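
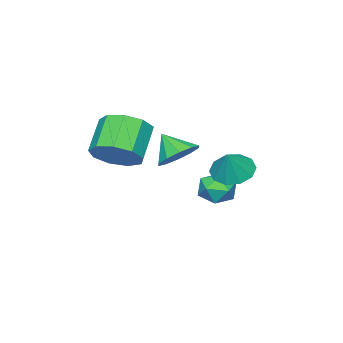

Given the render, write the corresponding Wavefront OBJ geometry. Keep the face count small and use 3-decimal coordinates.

v 1.491 -1.004 1.008
v 2.113 -0.601 1.779
v 0.952 -1.034 2.943
v 0.329 -1.436 2.172
v 1.664 -0.083 1.524
v 0.503 -0.515 2.688
v 1.134 0.005 1.027
v -0.027 -0.428 2.191
v 0.771 -0.38 0.521
v -0.391 -0.812 1.685
v 0.744 -1.056 0.244
v -0.417 -1.489 1.407
v 1.067 -1.708 0.323
v -0.095 -2.141 1.487
v 1.588 -2.031 0.724
v 0.427 -2.463 1.887
v 2.064 -1.873 1.257
v 0.902 -2.305 2.421
v 2.271 -1.308 1.674
v 1.11 -1.74 2.838
v 2.063 2.386 2.029
v 2.916 2.52 2.196
v 2.017 1.574 2.911
v 2.629 2.867 2.5
v 2.125 3.03 2.625
v 1.597 2.947 2.521
v 1.248 2.65 2.23
v 1.209 2.252 1.862
v 1.497 1.905 1.557
v 2 1.741 1.433
v 2.528 1.824 1.536
v 2.878 2.122 1.827
v -0.987 2.547 0.411
v -0.561 3.201 -0.017
v -0.293 2.773 1.449
v -1.002 3.418 0.23
v -1.437 3.303 0.546
v -1.7 2.899 0.81
v -1.691 2.36 0.922
v -1.414 1.893 0.838
v -0.973 1.675 0.591
v -0.538 1.791 0.275
v -0.274 2.195 0.011
v -0.283 2.733 -0.101
v -3.122 1.173 -1.295
v -2.305 1.393 -1.463
v -2.875 -0.113 -1.777
v -2.058 0.107 -1.945
v -2.327 0.039 -1.129
v -2.479 0.833 -0.831
v -2.701 0.447 -2.409
v -2.853 1.241 -2.111
v -2.045 0.944 -2.152
v -1.814 0.692 -1.361
v -3.366 0.588 -1.879
v -3.135 0.336 -1.088
f 2 1 5
f 2 5 3
f 3 5 6
f 3 6 4
f 5 1 7
f 5 7 6
f 6 7 8
f 6 8 4
f 7 1 9
f 7 9 8
f 8 9 10
f 8 10 4
f 9 1 11
f 9 11 10
f 10 11 12
f 10 12 4
f 11 1 13
f 11 13 12
f 12 13 14
f 12 14 4
f 13 1 15
f 13 15 14
f 14 15 16
f 14 16 4
f 15 1 17
f 15 17 16
f 16 17 18
f 16 18 4
f 17 1 19
f 17 19 18
f 18 19 20
f 18 20 4
f 19 1 2
f 19 2 20
f 20 2 3
f 20 3 4
f 22 21 24
f 22 24 23
f 24 21 25
f 24 25 23
f 25 21 26
f 25 26 23
f 26 21 27
f 26 27 23
f 27 21 28
f 27 28 23
f 28 21 29
f 28 29 23
f 29 21 30
f 29 30 23
f 30 21 31
f 30 31 23
f 31 21 32
f 31 32 23
f 32 21 22
f 32 22 23
f 34 33 36
f 34 36 35
f 36 33 37
f 36 37 35
f 37 33 38
f 37 38 35
f 38 33 39
f 38 39 35
f 39 33 40
f 39 40 35
f 40 33 41
f 40 41 35
f 41 33 42
f 41 42 35
f 42 33 43
f 42 43 35
f 43 33 44
f 43 44 35
f 44 33 34
f 44 34 35
f 45 56 50
f 45 50 46
f 45 46 52
f 45 52 55
f 45 55 56
f 46 50 54
f 50 56 49
f 56 55 47
f 55 52 51
f 52 46 53
f 48 54 49
f 48 49 47
f 48 47 51
f 48 51 53
f 48 53 54
f 49 54 50
f 47 49 56
f 51 47 55
f 53 51 52
f 54 53 46



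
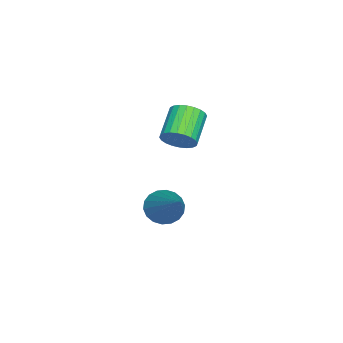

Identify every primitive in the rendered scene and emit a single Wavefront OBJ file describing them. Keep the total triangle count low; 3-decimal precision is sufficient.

v 0.465 1.753 2.913
v 0.737 1.588 3.362
v -0.213 1.583 3.936
v -0.485 1.747 3.487
v 0.748 1.801 3.382
v -0.202 1.796 3.956
v 0.716 2.007 3.331
v -0.234 2.002 3.905
v 0.646 2.174 3.216
v -0.304 2.169 3.79
v 0.548 2.277 3.055
v -0.402 2.272 3.629
v 0.438 2.3 2.873
v -0.512 2.295 3.447
v 0.332 2.24 2.696
v -0.618 2.235 3.271
v 0.246 2.106 2.553
v -0.704 2.101 3.127
v 0.193 1.917 2.464
v -0.757 1.912 3.038
v 0.182 1.704 2.444
v -0.768 1.699 3.018
v 0.214 1.498 2.495
v -0.736 1.493 3.069
v 0.284 1.331 2.61
v -0.666 1.326 3.184
v 0.382 1.228 2.771
v -0.568 1.223 3.345
v 0.492 1.205 2.953
v -0.458 1.2 3.527
v 0.598 1.265 3.129
v -0.352 1.26 3.704
v 0.684 1.399 3.273
v -0.266 1.394 3.847
v 2.541 1.982 1.544
v 2.842 1.487 1.567
v 3.819 2.818 2.756
v 2.951 1.611 1.368
v 2.978 1.808 1.204
v 2.918 2.039 1.107
v 2.784 2.26 1.096
v 2.602 2.425 1.174
v 2.408 2.502 1.325
v 2.24 2.477 1.52
v 2.132 2.353 1.719
v 2.105 2.156 1.883
v 2.164 1.925 1.981
v 2.298 1.704 1.991
v 2.48 1.539 1.913
v 2.675 1.461 1.762
f 2 1 5
f 2 5 3
f 3 5 6
f 3 6 4
f 5 1 7
f 5 7 6
f 6 7 8
f 6 8 4
f 7 1 9
f 7 9 8
f 8 9 10
f 8 10 4
f 9 1 11
f 9 11 10
f 10 11 12
f 10 12 4
f 11 1 13
f 11 13 12
f 12 13 14
f 12 14 4
f 13 1 15
f 13 15 14
f 14 15 16
f 14 16 4
f 15 1 17
f 15 17 16
f 16 17 18
f 16 18 4
f 17 1 19
f 17 19 18
f 18 19 20
f 18 20 4
f 19 1 21
f 19 21 20
f 20 21 22
f 20 22 4
f 21 1 23
f 21 23 22
f 22 23 24
f 22 24 4
f 23 1 25
f 23 25 24
f 24 25 26
f 24 26 4
f 25 1 27
f 25 27 26
f 26 27 28
f 26 28 4
f 27 1 29
f 27 29 28
f 28 29 30
f 28 30 4
f 29 1 31
f 29 31 30
f 30 31 32
f 30 32 4
f 31 1 33
f 31 33 32
f 32 33 34
f 32 34 4
f 33 1 2
f 33 2 34
f 34 2 3
f 34 3 4
f 36 35 38
f 36 38 37
f 38 35 39
f 38 39 37
f 39 35 40
f 39 40 37
f 40 35 41
f 40 41 37
f 41 35 42
f 41 42 37
f 42 35 43
f 42 43 37
f 43 35 44
f 43 44 37
f 44 35 45
f 44 45 37
f 45 35 46
f 45 46 37
f 46 35 47
f 46 47 37
f 47 35 48
f 47 48 37
f 48 35 49
f 48 49 37
f 49 35 50
f 49 50 37
f 50 35 36
f 50 36 37



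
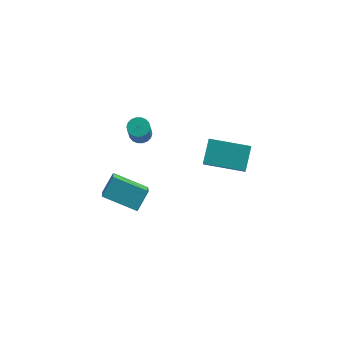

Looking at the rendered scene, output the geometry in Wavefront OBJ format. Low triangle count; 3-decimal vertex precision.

v -1.509 -2.516 2.49
v -1.106 -3.758 3.579
v -1.193 -1.676 3.332
v -0.79 -2.918 4.42
v 0.29 -2.522 1.82
v 0.693 -3.764 2.908
v 0.606 -1.682 2.661
v 1.009 -2.924 3.75
v -1.578 4.151 0.709
v -1.094 4.508 0.862
v -0.959 3.726 2.263
v -1.442 3.369 2.111
v -1.309 4.649 0.961
v -1.173 3.868 2.363
v -1.577 4.692 1.011
v -1.441 3.911 2.412
v -1.845 4.628 1.001
v -1.709 3.847 2.403
v -2.06 4.469 0.934
v -1.925 3.688 2.335
v -2.18 4.247 0.821
v -2.044 3.466 2.223
v -2.18 4.006 0.687
v -2.045 3.225 2.088
v -2.061 3.794 0.557
v -1.926 3.012 1.958
v -1.847 3.652 0.457
v -1.711 2.871 1.859
v -1.579 3.609 0.408
v -1.443 2.828 1.809
v -1.311 3.673 0.417
v -1.175 2.892 1.819
v -1.095 3.832 0.485
v -0.96 3.051 1.886
v -0.976 4.054 0.597
v -0.84 3.273 1.999
v -0.975 4.295 0.732
v -0.84 3.514 2.133
v 2.627 1.292 2.145
v 2.911 0.172 3.459
v 2.618 2.41 3.1
v 2.902 1.29 4.414
v 4.758 1.53 1.886
v 5.042 0.41 3.2
v 4.749 2.648 2.841
v 5.033 1.528 4.155
f 2 4 1
f 5 2 1
f 1 4 3
f 3 5 1
f 2 8 4
f 6 2 5
f 6 8 2
f 4 8 3
f 7 5 3
f 3 8 7
f 7 6 5
f 8 6 7
f 10 9 13
f 10 13 11
f 11 13 14
f 11 14 12
f 13 9 15
f 13 15 14
f 14 15 16
f 14 16 12
f 15 9 17
f 15 17 16
f 16 17 18
f 16 18 12
f 17 9 19
f 17 19 18
f 18 19 20
f 18 20 12
f 19 9 21
f 19 21 20
f 20 21 22
f 20 22 12
f 21 9 23
f 21 23 22
f 22 23 24
f 22 24 12
f 23 9 25
f 23 25 24
f 24 25 26
f 24 26 12
f 25 9 27
f 25 27 26
f 26 27 28
f 26 28 12
f 27 9 29
f 27 29 28
f 28 29 30
f 28 30 12
f 29 9 31
f 29 31 30
f 30 31 32
f 30 32 12
f 31 9 33
f 31 33 32
f 32 33 34
f 32 34 12
f 33 9 35
f 33 35 34
f 34 35 36
f 34 36 12
f 35 9 37
f 35 37 36
f 36 37 38
f 36 38 12
f 37 9 10
f 37 10 38
f 38 10 11
f 38 11 12
f 40 42 39
f 43 40 39
f 39 42 41
f 41 43 39
f 40 46 42
f 44 40 43
f 44 46 40
f 42 46 41
f 45 43 41
f 41 46 45
f 45 44 43
f 46 44 45



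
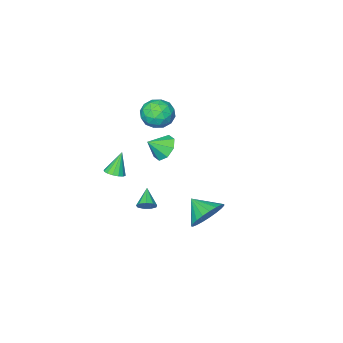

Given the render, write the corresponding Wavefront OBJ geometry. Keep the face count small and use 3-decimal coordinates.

v 0.463 -1.463 2.779
v 0.775 -1.97 1.989
v -0.335 -2.75 3.291
v -0.023 -3.257 2.501
v 0.619 -2.996 3.206
v 1.112 -2.2 2.889
v -0.672 -2.52 2.391
v -0.179 -1.724 2.074
v 0.073 -2.623 1.75
v 0.871 -2.917 2.253
v -0.431 -1.803 3.027
v 0.367 -2.097 3.53
v 0.689 -1.603 2.339
v -0.249 -3.117 2.941
v 0.128 -2.963 3.355
v 0.311 -3.261 2.891
v 0.887 -1.739 2.868
v 1.07 -2.037 2.404
v 0.979 -2.64 3.119
v -0.63 -2.683 2.876
v -0.447 -2.981 2.412
v 0.129 -1.459 2.389
v 0.312 -1.757 1.925
v -0.539 -2.08 2.161
v 0.46 -2.285 1.734
v -0.01 -3.042 2.035
v -0.391 -2.608 1.97
v -0.101 -2.141 1.784
v 0.929 -2.458 2.03
v 0.459 -3.215 2.331
v 0.837 -3.061 2.745
v 1.127 -2.594 2.559
v 0.516 -2.842 1.889
v -0.019 -1.505 2.949
v -0.489 -2.262 3.25
v -0.687 -2.126 2.721
v -0.397 -1.659 2.535
v 0.45 -1.678 3.245
v -0.02 -2.435 3.546
v 0.541 -2.579 3.496
v 0.831 -2.112 3.31
v -0.076 -1.878 3.391
v 3.067 0.417 -1.711
v 3.271 0.639 -1.263
v 2.453 -0.357 -1.049
v 2.956 0.809 -1.357
v 2.694 0.795 -1.616
v 2.606 0.604 -1.92
v 2.734 0.326 -2.127
v 3.018 0.09 -2.138
v 3.325 0.007 -1.951
v 3.512 0.116 -1.651
v 3.49 0.366 -1.379
v -0.147 -2.304 -0.136
v 0.278 -2.637 -0.832
v 0.727 -2.596 0.536
v 0.418 -1.986 -0.731
v 0.227 -1.521 -0.283
v -0.182 -1.515 0.252
v -0.571 -1.971 0.559
v -0.711 -2.623 0.459
v -0.521 -3.087 0.01
v -0.111 -3.093 -0.524
v 2.602 -2.949 -1.28
v 2.962 -3.415 -1.162
v 2.018 -3.071 0.02
v 3.12 -3.165 -1.067
v 3.14 -2.857 -1.029
v 3.015 -2.574 -1.059
v 2.78 -2.391 -1.147
v 2.497 -2.358 -1.271
v 2.243 -2.483 -1.398
v 2.084 -2.733 -1.492
v 2.065 -3.041 -1.53
v 2.189 -3.324 -1.501
v 2.424 -3.507 -1.412
v 2.707 -3.54 -1.288
v 2.291 4.375 -0.446
v 2.647 4.938 0.366
v 2.469 3.265 0.246
v 2.218 4.92 0.449
v 1.802 4.809 0.377
v 1.471 4.622 0.162
v 1.281 4.392 -0.157
v 1.266 4.16 -0.527
v 1.428 3.965 -0.882
v 1.739 3.841 -1.162
v 2.146 3.809 -1.318
v 2.578 3.875 -1.323
v 2.959 4.028 -1.177
v 3.226 4.24 -0.904
v 3.33 4.476 -0.552
v 3.255 4.695 -0.181
v 3.013 4.858 0.143
f 1 38 17
f 38 12 41
f 17 41 6
f 38 41 17
f 1 17 13
f 17 6 18
f 13 18 2
f 17 18 13
f 1 13 22
f 13 2 23
f 22 23 8
f 13 23 22
f 1 22 34
f 22 8 37
f 34 37 11
f 22 37 34
f 1 34 38
f 34 11 42
f 38 42 12
f 34 42 38
f 2 18 29
f 18 6 32
f 29 32 10
f 18 32 29
f 6 41 19
f 41 12 40
f 19 40 5
f 41 40 19
f 12 42 39
f 42 11 35
f 39 35 3
f 42 35 39
f 11 37 36
f 37 8 24
f 36 24 7
f 37 24 36
f 8 23 28
f 23 2 25
f 28 25 9
f 23 25 28
f 4 30 16
f 30 10 31
f 16 31 5
f 30 31 16
f 4 16 14
f 16 5 15
f 14 15 3
f 16 15 14
f 4 14 21
f 14 3 20
f 21 20 7
f 14 20 21
f 4 21 26
f 21 7 27
f 26 27 9
f 21 27 26
f 4 26 30
f 26 9 33
f 30 33 10
f 26 33 30
f 5 31 19
f 31 10 32
f 19 32 6
f 31 32 19
f 3 15 39
f 15 5 40
f 39 40 12
f 15 40 39
f 7 20 36
f 20 3 35
f 36 35 11
f 20 35 36
f 9 27 28
f 27 7 24
f 28 24 8
f 27 24 28
f 10 33 29
f 33 9 25
f 29 25 2
f 33 25 29
f 44 43 46
f 44 46 45
f 46 43 47
f 46 47 45
f 47 43 48
f 47 48 45
f 48 43 49
f 48 49 45
f 49 43 50
f 49 50 45
f 50 43 51
f 50 51 45
f 51 43 52
f 51 52 45
f 52 43 53
f 52 53 45
f 53 43 44
f 53 44 45
f 55 54 57
f 55 57 56
f 57 54 58
f 57 58 56
f 58 54 59
f 58 59 56
f 59 54 60
f 59 60 56
f 60 54 61
f 60 61 56
f 61 54 62
f 61 62 56
f 62 54 63
f 62 63 56
f 63 54 55
f 63 55 56
f 65 64 67
f 65 67 66
f 67 64 68
f 67 68 66
f 68 64 69
f 68 69 66
f 69 64 70
f 69 70 66
f 70 64 71
f 70 71 66
f 71 64 72
f 71 72 66
f 72 64 73
f 72 73 66
f 73 64 74
f 73 74 66
f 74 64 75
f 74 75 66
f 75 64 76
f 75 76 66
f 76 64 77
f 76 77 66
f 77 64 65
f 77 65 66
f 79 78 81
f 79 81 80
f 81 78 82
f 81 82 80
f 82 78 83
f 82 83 80
f 83 78 84
f 83 84 80
f 84 78 85
f 84 85 80
f 85 78 86
f 85 86 80
f 86 78 87
f 86 87 80
f 87 78 88
f 87 88 80
f 88 78 89
f 88 89 80
f 89 78 90
f 89 90 80
f 90 78 91
f 90 91 80
f 91 78 92
f 91 92 80
f 92 78 93
f 92 93 80
f 93 78 94
f 93 94 80
f 94 78 79
f 94 79 80



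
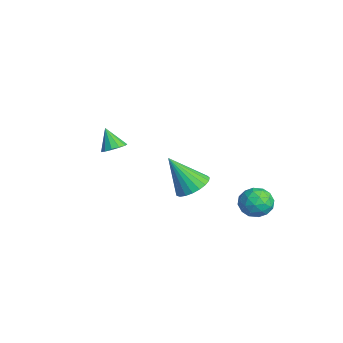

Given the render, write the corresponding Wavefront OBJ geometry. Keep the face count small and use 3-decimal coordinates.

v -3.322 1.235 -4.565
v -2.552 0.667 -4.649
v -3.898 0.185 -2.755
v -2.41 0.968 -4.429
v -2.425 1.315 -4.232
v -2.595 1.648 -4.093
v -2.89 1.91 -4.035
v -3.261 2.055 -4.069
v -3.642 2.058 -4.189
v -3.967 1.919 -4.373
v -4.181 1.662 -4.591
v -4.246 1.331 -4.804
v -4.152 0.983 -4.976
v -3.914 0.679 -5.076
v -3.573 0.471 -5.088
v -3.189 0.395 -5.01
v -2.828 0.464 -4.855
v 1.081 3.438 -3.021
v 1.581 3.423 -2.292
v 1.519 2.117 -3.348
v 2.019 2.102 -2.619
v 1.138 2.089 -2.552
v 0.867 2.905 -2.35
v 2.233 2.635 -3.29
v 1.962 3.451 -3.088
v 2.292 2.927 -2.459
v 1.615 2.589 -2.002
v 1.485 2.951 -3.638
v 0.808 2.613 -3.181
v 1.293 3.546 -2.628
v 1.807 1.994 -3.012
v 1.29 1.986 -2.973
v 1.583 1.977 -2.544
v 0.873 3.242 -2.661
v 1.167 3.233 -2.233
v 0.907 2.449 -2.386
v 1.933 2.307 -3.407
v 2.227 2.298 -2.979
v 1.517 3.563 -3.096
v 1.81 3.554 -2.667
v 2.193 3.091 -3.254
v 2.004 3.246 -2.297
v 2.262 2.47 -2.49
v 2.387 2.783 -2.884
v 2.228 3.262 -2.765
v 1.606 3.047 -2.029
v 1.864 2.271 -2.221
v 1.346 2.263 -2.182
v 1.187 2.743 -2.063
v 2.025 2.756 -2.127
v 1.236 3.269 -3.419
v 1.494 2.493 -3.611
v 1.913 2.797 -3.577
v 1.754 3.277 -3.458
v 0.838 3.07 -3.15
v 1.096 2.294 -3.343
v 0.872 2.278 -2.875
v 0.713 2.757 -2.756
v 1.075 2.784 -3.513
v 0.409 -3.519 1.21
v 0.746 -3.092 1.509
v -0.169 -3.761 2.21
v 0.463 -2.926 1.386
v 0.164 -2.949 1.207
v -0.058 -3.152 1.029
v -0.131 -3.472 0.909
v -0.033 -3.806 0.885
v 0.205 -4.049 0.963
v 0.508 -4.124 1.12
v 0.78 -4.006 1.306
v 0.934 -3.734 1.461
v 0.921 -3.393 1.537
f 2 1 4
f 2 4 3
f 4 1 5
f 4 5 3
f 5 1 6
f 5 6 3
f 6 1 7
f 6 7 3
f 7 1 8
f 7 8 3
f 8 1 9
f 8 9 3
f 9 1 10
f 9 10 3
f 10 1 11
f 10 11 3
f 11 1 12
f 11 12 3
f 12 1 13
f 12 13 3
f 13 1 14
f 13 14 3
f 14 1 15
f 14 15 3
f 15 1 16
f 15 16 3
f 16 1 17
f 16 17 3
f 17 1 2
f 17 2 3
f 18 55 34
f 55 29 58
f 34 58 23
f 55 58 34
f 18 34 30
f 34 23 35
f 30 35 19
f 34 35 30
f 18 30 39
f 30 19 40
f 39 40 25
f 30 40 39
f 18 39 51
f 39 25 54
f 51 54 28
f 39 54 51
f 18 51 55
f 51 28 59
f 55 59 29
f 51 59 55
f 19 35 46
f 35 23 49
f 46 49 27
f 35 49 46
f 23 58 36
f 58 29 57
f 36 57 22
f 58 57 36
f 29 59 56
f 59 28 52
f 56 52 20
f 59 52 56
f 28 54 53
f 54 25 41
f 53 41 24
f 54 41 53
f 25 40 45
f 40 19 42
f 45 42 26
f 40 42 45
f 21 47 33
f 47 27 48
f 33 48 22
f 47 48 33
f 21 33 31
f 33 22 32
f 31 32 20
f 33 32 31
f 21 31 38
f 31 20 37
f 38 37 24
f 31 37 38
f 21 38 43
f 38 24 44
f 43 44 26
f 38 44 43
f 21 43 47
f 43 26 50
f 47 50 27
f 43 50 47
f 22 48 36
f 48 27 49
f 36 49 23
f 48 49 36
f 20 32 56
f 32 22 57
f 56 57 29
f 32 57 56
f 24 37 53
f 37 20 52
f 53 52 28
f 37 52 53
f 26 44 45
f 44 24 41
f 45 41 25
f 44 41 45
f 27 50 46
f 50 26 42
f 46 42 19
f 50 42 46
f 61 60 63
f 61 63 62
f 63 60 64
f 63 64 62
f 64 60 65
f 64 65 62
f 65 60 66
f 65 66 62
f 66 60 67
f 66 67 62
f 67 60 68
f 67 68 62
f 68 60 69
f 68 69 62
f 69 60 70
f 69 70 62
f 70 60 71
f 70 71 62
f 71 60 72
f 71 72 62
f 72 60 61
f 72 61 62



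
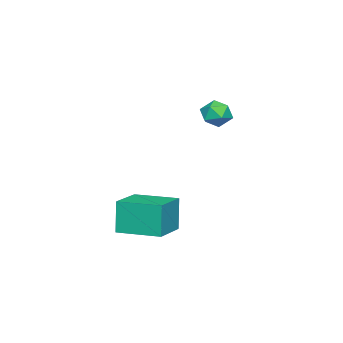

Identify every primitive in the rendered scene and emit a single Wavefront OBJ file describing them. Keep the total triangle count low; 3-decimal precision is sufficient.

v -4.716 -2.442 0.821
v -4.174 -1.937 0.379
v -3.766 -3.463 0.821
v -3.224 -2.958 0.379
v -3.415 -2.772 1.199
v -4.003 -2.141 1.199
v -3.937 -3.259 0.001
v -4.525 -2.628 0.001
v -3.693 -2.442 -0.127
v -3.37 -2.141 0.614
v -4.57 -3.259 0.586
v -4.247 -2.958 1.327
v 0.969 -4.441 -5.018
v 0.676 -4.556 -3.246
v 0.797 -2.261 -4.906
v 0.504 -2.375 -3.133
v 2.916 -4.305 -4.687
v 2.623 -4.419 -2.914
v 2.744 -2.124 -4.574
v 2.451 -2.239 -2.802
f 1 12 6
f 1 6 2
f 1 2 8
f 1 8 11
f 1 11 12
f 2 6 10
f 6 12 5
f 12 11 3
f 11 8 7
f 8 2 9
f 4 10 5
f 4 5 3
f 4 3 7
f 4 7 9
f 4 9 10
f 5 10 6
f 3 5 12
f 7 3 11
f 9 7 8
f 10 9 2
f 14 16 13
f 17 14 13
f 13 16 15
f 15 17 13
f 14 20 16
f 18 14 17
f 18 20 14
f 16 20 15
f 19 17 15
f 15 20 19
f 19 18 17
f 20 18 19



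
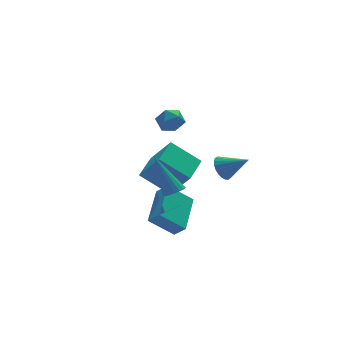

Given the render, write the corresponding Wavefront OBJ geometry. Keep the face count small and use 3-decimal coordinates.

v -2.371 -2.559 -0.864
v -3.499 -2.206 0.139
v -1.291 -0.854 -0.25
v -2.419 -0.501 0.753
v -2.001 -2.999 -0.293
v -3.129 -2.646 0.71
v -0.921 -1.294 0.321
v -2.049 -0.941 1.324
v 0.018 4.648 2.642
v 0.586 4.174 2.884
v -0.486 3.706 1.976
v 0.082 3.232 2.218
v -0.455 3.484 2.721
v -0.144 4.067 3.133
v 0.244 3.813 1.727
v 0.555 4.396 2.139
v 0.725 3.658 2.318
v 0.293 3.455 2.933
v -0.193 4.425 1.927
v -0.625 4.222 2.542
v -0.167 0.903 0.221
v -1.384 1.781 1.303
v -0.842 1.78 -1.249
v -2.059 2.658 -0.167
v 0.899 2.102 0.447
v -0.318 2.98 1.529
v 0.224 2.979 -1.023
v -0.993 3.857 0.059
v 0.666 -0.954 1.849
v 1.099 -0.98 1.3
v 1.614 -1.706 2.631
v 1.182 -0.75 1.421
v 1.186 -0.551 1.608
v 1.11 -0.413 1.832
v 0.968 -0.358 2.058
v 0.779 -0.393 2.252
v 0.574 -0.514 2.385
v 0.382 -0.701 2.437
v 0.234 -0.928 2.399
v 0.151 -1.158 2.277
v 0.147 -1.357 2.09
v 0.222 -1.495 1.867
v 0.365 -1.55 1.641
v 0.554 -1.515 1.446
v 0.759 -1.394 1.313
v 0.951 -1.207 1.262
v -2.405 -2.656 2.078
v -2.095 -2.225 1.899
v -2.915 -1.564 3.822
v -2.338 -2.176 1.797
v -2.596 -2.236 1.76
v -2.811 -2.393 1.795
v -2.932 -2.61 1.895
v -2.933 -2.837 2.037
v -2.813 -3.023 2.188
v -2.599 -3.125 2.314
v -2.341 -3.119 2.386
v -2.097 -3.007 2.387
v -1.924 -2.814 2.318
v -1.861 -2.585 2.193
v -1.923 -2.373 2.042
f 2 4 1
f 5 2 1
f 1 4 3
f 3 5 1
f 2 8 4
f 6 2 5
f 6 8 2
f 4 8 3
f 7 5 3
f 3 8 7
f 7 6 5
f 8 6 7
f 9 20 14
f 9 14 10
f 9 10 16
f 9 16 19
f 9 19 20
f 10 14 18
f 14 20 13
f 20 19 11
f 19 16 15
f 16 10 17
f 12 18 13
f 12 13 11
f 12 11 15
f 12 15 17
f 12 17 18
f 13 18 14
f 11 13 20
f 15 11 19
f 17 15 16
f 18 17 10
f 22 24 21
f 25 22 21
f 21 24 23
f 23 25 21
f 22 28 24
f 26 22 25
f 26 28 22
f 24 28 23
f 27 25 23
f 23 28 27
f 27 26 25
f 28 26 27
f 30 29 32
f 30 32 31
f 32 29 33
f 32 33 31
f 33 29 34
f 33 34 31
f 34 29 35
f 34 35 31
f 35 29 36
f 35 36 31
f 36 29 37
f 36 37 31
f 37 29 38
f 37 38 31
f 38 29 39
f 38 39 31
f 39 29 40
f 39 40 31
f 40 29 41
f 40 41 31
f 41 29 42
f 41 42 31
f 42 29 43
f 42 43 31
f 43 29 44
f 43 44 31
f 44 29 45
f 44 45 31
f 45 29 46
f 45 46 31
f 46 29 30
f 46 30 31
f 48 47 50
f 48 50 49
f 50 47 51
f 50 51 49
f 51 47 52
f 51 52 49
f 52 47 53
f 52 53 49
f 53 47 54
f 53 54 49
f 54 47 55
f 54 55 49
f 55 47 56
f 55 56 49
f 56 47 57
f 56 57 49
f 57 47 58
f 57 58 49
f 58 47 59
f 58 59 49
f 59 47 60
f 59 60 49
f 60 47 61
f 60 61 49
f 61 47 48
f 61 48 49



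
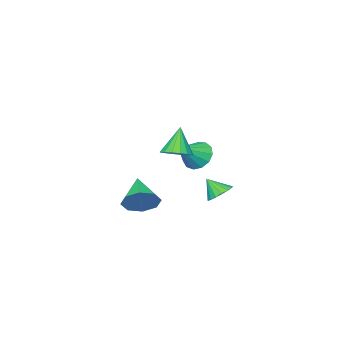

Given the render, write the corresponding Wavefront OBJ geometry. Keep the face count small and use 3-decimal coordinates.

v -2.948 0.452 -3.013
v -2.517 -0 -3.496
v -2.672 -0.252 -2.107
v -2.271 0.258 -3.37
v -2.18 0.561 -3.163
v -2.265 0.839 -2.921
v -2.507 1.028 -2.7
v -2.85 1.085 -2.551
v -3.215 0.998 -2.508
v -3.519 0.785 -2.58
v -3.692 0.496 -2.752
v -3.695 0.197 -2.983
v -3.527 -0.043 -3.222
v -3.226 -0.17 -3.412
v -2.861 -0.155 -3.511
v 2.805 3.245 2.334
v 3.261 2.601 2.362
v 2.195 2.875 3.766
v 3.474 2.869 2.522
v 3.534 3.224 2.639
v 3.426 3.583 2.686
v 3.177 3.865 2.653
v 2.842 4.005 2.546
v 2.499 3.971 2.391
v 2.226 3.771 2.223
v 2.085 3.45 2.08
v 2.11 3.082 1.996
v 2.294 2.752 1.989
v 2.595 2.534 2.061
v 2.944 2.48 2.195
v -0.775 1.028 0.476
v -0.266 1.255 -0.243
v 0.495 0.992 1.364
v -0.408 1.695 -0.022
v -0.667 1.924 0.357
v -0.96 1.867 0.774
v -1.194 1.545 1.096
v -1.296 1.058 1.222
v -1.232 0.561 1.11
v -1.022 0.213 0.797
v -0.735 0.124 0.382
v -0.46 0.321 -0.003
v -0.285 0.743 -0.236
v 0.028 -2.194 -3.536
v 0.869 -2.442 -2.977
v -0.988 -3.546 -2.604
v 0.431 -1.874 -2.632
v -0.244 -1.494 -2.816
v -0.76 -1.524 -3.422
v -0.814 -1.947 -4.094
v -0.375 -2.514 -4.439
v 0.3 -2.894 -4.255
v 0.815 -2.864 -3.649
f 2 1 4
f 2 4 3
f 4 1 5
f 4 5 3
f 5 1 6
f 5 6 3
f 6 1 7
f 6 7 3
f 7 1 8
f 7 8 3
f 8 1 9
f 8 9 3
f 9 1 10
f 9 10 3
f 10 1 11
f 10 11 3
f 11 1 12
f 11 12 3
f 12 1 13
f 12 13 3
f 13 1 14
f 13 14 3
f 14 1 15
f 14 15 3
f 15 1 2
f 15 2 3
f 17 16 19
f 17 19 18
f 19 16 20
f 19 20 18
f 20 16 21
f 20 21 18
f 21 16 22
f 21 22 18
f 22 16 23
f 22 23 18
f 23 16 24
f 23 24 18
f 24 16 25
f 24 25 18
f 25 16 26
f 25 26 18
f 26 16 27
f 26 27 18
f 27 16 28
f 27 28 18
f 28 16 29
f 28 29 18
f 29 16 30
f 29 30 18
f 30 16 17
f 30 17 18
f 32 31 34
f 32 34 33
f 34 31 35
f 34 35 33
f 35 31 36
f 35 36 33
f 36 31 37
f 36 37 33
f 37 31 38
f 37 38 33
f 38 31 39
f 38 39 33
f 39 31 40
f 39 40 33
f 40 31 41
f 40 41 33
f 41 31 42
f 41 42 33
f 42 31 43
f 42 43 33
f 43 31 32
f 43 32 33
f 45 44 47
f 45 47 46
f 47 44 48
f 47 48 46
f 48 44 49
f 48 49 46
f 49 44 50
f 49 50 46
f 50 44 51
f 50 51 46
f 51 44 52
f 51 52 46
f 52 44 53
f 52 53 46
f 53 44 45
f 53 45 46



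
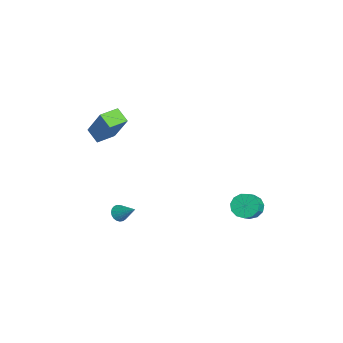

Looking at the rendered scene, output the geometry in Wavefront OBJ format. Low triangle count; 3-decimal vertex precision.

v 2.054 -2.874 -2.488
v 2.352 -3.309 -2.373
v 2.826 -2.126 -1.672
v 2.46 -3.225 -2.551
v 2.497 -3.08 -2.719
v 2.457 -2.899 -2.846
v 2.348 -2.715 -2.912
v 2.188 -2.557 -2.905
v 2.005 -2.455 -2.825
v 1.83 -2.425 -2.688
v 1.694 -2.472 -2.515
v 1.62 -2.589 -2.338
v 1.621 -2.756 -2.187
v 1.697 -2.942 -2.089
v 1.835 -3.117 -2.059
v 2.011 -3.25 -2.103
v 2.194 -3.318 -2.214
v 3.324 3.847 -1.704
v 3.893 4.156 -2.14
v 4.645 3.742 -1.451
v 4.076 3.433 -1.016
v 3.787 4.46 -1.841
v 4.538 4.046 -1.152
v 3.534 4.57 -1.499
v 4.285 4.156 -0.81
v 3.214 4.45 -1.222
v 3.966 4.036 -0.533
v 2.93 4.139 -1.098
v 3.681 3.725 -0.41
v 2.77 3.735 -1.167
v 3.521 3.321 -0.478
v 2.787 3.367 -1.406
v 3.538 2.953 -0.718
v 2.974 3.151 -1.74
v 3.725 2.737 -1.052
v 3.273 3.156 -2.063
v 4.024 2.742 -1.374
v 3.587 3.381 -2.272
v 4.339 2.967 -1.583
v 3.819 3.753 -2.3
v 4.57 3.339 -1.612
v 0.113 -3.776 1.856
v -0.601 -4.203 2.393
v -0.47 -2.785 1.867
v -1.185 -3.212 2.403
v 1.145 -3.188 3.697
v 0.43 -3.615 4.233
v 0.561 -2.197 3.707
v -0.153 -2.624 4.244
f 2 1 4
f 2 4 3
f 4 1 5
f 4 5 3
f 5 1 6
f 5 6 3
f 6 1 7
f 6 7 3
f 7 1 8
f 7 8 3
f 8 1 9
f 8 9 3
f 9 1 10
f 9 10 3
f 10 1 11
f 10 11 3
f 11 1 12
f 11 12 3
f 12 1 13
f 12 13 3
f 13 1 14
f 13 14 3
f 14 1 15
f 14 15 3
f 15 1 16
f 15 16 3
f 16 1 17
f 16 17 3
f 17 1 2
f 17 2 3
f 19 18 22
f 19 22 20
f 20 22 23
f 20 23 21
f 22 18 24
f 22 24 23
f 23 24 25
f 23 25 21
f 24 18 26
f 24 26 25
f 25 26 27
f 25 27 21
f 26 18 28
f 26 28 27
f 27 28 29
f 27 29 21
f 28 18 30
f 28 30 29
f 29 30 31
f 29 31 21
f 30 18 32
f 30 32 31
f 31 32 33
f 31 33 21
f 32 18 34
f 32 34 33
f 33 34 35
f 33 35 21
f 34 18 36
f 34 36 35
f 35 36 37
f 35 37 21
f 36 18 38
f 36 38 37
f 37 38 39
f 37 39 21
f 38 18 40
f 38 40 39
f 39 40 41
f 39 41 21
f 40 18 19
f 40 19 41
f 41 19 20
f 41 20 21
f 43 45 42
f 46 43 42
f 42 45 44
f 44 46 42
f 43 49 45
f 47 43 46
f 47 49 43
f 45 49 44
f 48 46 44
f 44 49 48
f 48 47 46
f 49 47 48



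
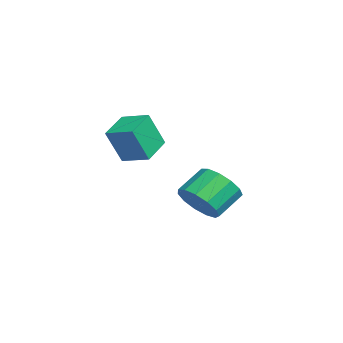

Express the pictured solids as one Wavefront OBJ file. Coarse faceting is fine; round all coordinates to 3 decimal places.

v 0.35 -3.137 1.235
v 0.625 -3.732 2.705
v -0.81 -2.563 1.685
v -0.535 -3.159 3.155
v 0.955 -2.141 1.525
v 1.23 -2.737 2.995
v -0.205 -1.568 1.975
v 0.07 -2.163 3.445
v -2.525 -0.316 -2.041
v -2.21 -0.836 -1.197
v -2.96 0.077 -0.355
v -3.275 0.596 -1.199
v -1.81 -0.419 -1.292
v -2.56 0.494 -0.451
v -1.637 0.031 -1.626
v -2.386 0.944 -0.785
v -1.746 0.37 -2.091
v -2.495 1.283 -1.25
v -2.102 0.492 -2.54
v -2.851 1.404 -1.699
v -2.593 0.356 -2.831
v -3.342 1.269 -1.989
v -3.062 0.008 -2.87
v -3.811 0.921 -2.029
v -3.361 -0.444 -2.647
v -4.11 0.469 -1.805
v -3.394 -0.855 -2.23
v -4.144 0.058 -1.389
v -3.152 -1.095 -1.754
v -3.901 -0.182 -0.913
v -2.711 -1.088 -1.369
v -3.46 -0.175 -0.527
f 2 4 1
f 5 2 1
f 1 4 3
f 3 5 1
f 2 8 4
f 6 2 5
f 6 8 2
f 4 8 3
f 7 5 3
f 3 8 7
f 7 6 5
f 8 6 7
f 10 9 13
f 10 13 11
f 11 13 14
f 11 14 12
f 13 9 15
f 13 15 14
f 14 15 16
f 14 16 12
f 15 9 17
f 15 17 16
f 16 17 18
f 16 18 12
f 17 9 19
f 17 19 18
f 18 19 20
f 18 20 12
f 19 9 21
f 19 21 20
f 20 21 22
f 20 22 12
f 21 9 23
f 21 23 22
f 22 23 24
f 22 24 12
f 23 9 25
f 23 25 24
f 24 25 26
f 24 26 12
f 25 9 27
f 25 27 26
f 26 27 28
f 26 28 12
f 27 9 29
f 27 29 28
f 28 29 30
f 28 30 12
f 29 9 31
f 29 31 30
f 30 31 32
f 30 32 12
f 31 9 10
f 31 10 32
f 32 10 11
f 32 11 12



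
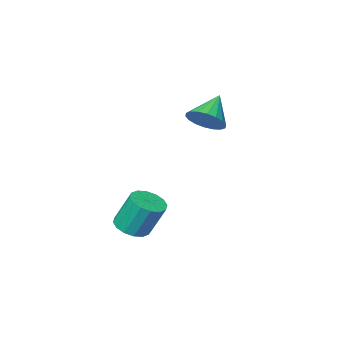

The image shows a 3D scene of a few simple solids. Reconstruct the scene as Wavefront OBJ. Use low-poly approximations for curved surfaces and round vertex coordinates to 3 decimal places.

v 0.387 -0.311 1.855
v 0.78 -0.126 2.365
v -0.407 -0.749 2.625
v 0.608 0.113 2.324
v 0.392 0.269 2.189
v 0.175 0.31 1.989
v 0.001 0.228 1.762
v -0.098 0.039 1.553
v -0.1 -0.22 1.404
v -0.005 -0.496 1.345
v 0.167 -0.736 1.386
v 0.383 -0.892 1.52
v 0.6 -0.933 1.721
v 0.774 -0.85 1.948
v 0.872 -0.661 2.157
v 0.875 -0.403 2.306
v 3.993 1.335 -1.087
v 4.32 0.917 -0.828
v 4.013 1.368 0.286
v 3.687 1.785 0.027
v 4.511 1.152 -0.871
v 4.204 1.602 0.243
v 4.563 1.436 -0.971
v 4.256 1.886 0.143
v 4.462 1.692 -1.102
v 4.156 2.143 0.012
v 4.236 1.853 -1.23
v 3.93 2.304 -0.116
v 3.945 1.875 -1.319
v 3.638 2.326 -0.205
v 3.667 1.752 -1.346
v 3.36 2.203 -0.232
v 3.476 1.518 -1.303
v 3.169 1.968 -0.189
v 3.424 1.234 -1.203
v 3.117 1.684 -0.089
v 3.524 0.977 -1.072
v 3.218 1.428 0.042
v 3.75 0.816 -0.944
v 3.444 1.267 0.17
v 4.042 0.794 -0.855
v 3.735 1.245 0.259
f 2 1 4
f 2 4 3
f 4 1 5
f 4 5 3
f 5 1 6
f 5 6 3
f 6 1 7
f 6 7 3
f 7 1 8
f 7 8 3
f 8 1 9
f 8 9 3
f 9 1 10
f 9 10 3
f 10 1 11
f 10 11 3
f 11 1 12
f 11 12 3
f 12 1 13
f 12 13 3
f 13 1 14
f 13 14 3
f 14 1 15
f 14 15 3
f 15 1 16
f 15 16 3
f 16 1 2
f 16 2 3
f 18 17 21
f 18 21 19
f 19 21 22
f 19 22 20
f 21 17 23
f 21 23 22
f 22 23 24
f 22 24 20
f 23 17 25
f 23 25 24
f 24 25 26
f 24 26 20
f 25 17 27
f 25 27 26
f 26 27 28
f 26 28 20
f 27 17 29
f 27 29 28
f 28 29 30
f 28 30 20
f 29 17 31
f 29 31 30
f 30 31 32
f 30 32 20
f 31 17 33
f 31 33 32
f 32 33 34
f 32 34 20
f 33 17 35
f 33 35 34
f 34 35 36
f 34 36 20
f 35 17 37
f 35 37 36
f 36 37 38
f 36 38 20
f 37 17 39
f 37 39 38
f 38 39 40
f 38 40 20
f 39 17 41
f 39 41 40
f 40 41 42
f 40 42 20
f 41 17 18
f 41 18 42
f 42 18 19
f 42 19 20



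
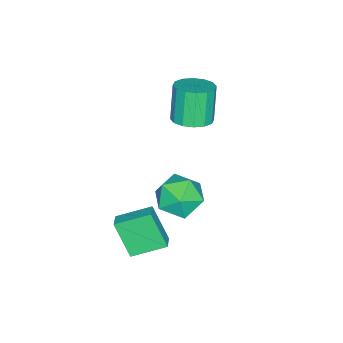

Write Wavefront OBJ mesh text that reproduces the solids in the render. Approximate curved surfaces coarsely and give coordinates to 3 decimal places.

v 2.686 -2.768 -3.811
v 2.432 -3.728 -2.087
v 1.813 -1.382 -3.168
v 1.558 -2.342 -1.444
v 3.382 -2.458 -3.536
v 3.127 -3.418 -1.812
v 2.508 -1.072 -2.893
v 2.254 -2.032 -1.169
v -2.281 -2.388 1.473
v -1.467 -2.873 1.724
v -2.166 -3.117 3.518
v -2.979 -2.632 3.267
v -1.367 -2.387 1.829
v -2.066 -2.631 3.623
v -1.513 -1.901 1.839
v -2.211 -2.145 3.632
v -1.863 -1.546 1.751
v -2.562 -1.79 3.544
v -2.326 -1.416 1.588
v -3.025 -1.66 3.381
v -2.776 -1.546 1.395
v -3.475 -1.79 3.188
v -3.094 -1.903 1.222
v -3.793 -2.147 3.016
v -3.194 -2.389 1.117
v -3.893 -2.633 2.911
v -3.049 -2.875 1.108
v -3.747 -3.119 2.901
v -2.698 -3.23 1.196
v -3.397 -3.474 2.989
v -2.235 -3.36 1.359
v -2.934 -3.604 3.152
v -1.785 -3.23 1.552
v -2.484 -3.474 3.345
v 0.13 -0.518 -1.47
v 1.017 -1.011 -2.22
v -0.597 -2.389 -1.1
v 0.29 -2.882 -1.85
v 0.613 -2.364 -0.746
v 1.063 -1.208 -0.974
v -0.643 -2.192 -2.346
v -0.193 -1.036 -2.574
v 0.54 -2.046 -2.761
v 1.316 -2.152 -1.772
v -0.896 -1.248 -1.548
v -0.12 -1.354 -0.559
f 2 4 1
f 5 2 1
f 1 4 3
f 3 5 1
f 2 8 4
f 6 2 5
f 6 8 2
f 4 8 3
f 7 5 3
f 3 8 7
f 7 6 5
f 8 6 7
f 10 9 13
f 10 13 11
f 11 13 14
f 11 14 12
f 13 9 15
f 13 15 14
f 14 15 16
f 14 16 12
f 15 9 17
f 15 17 16
f 16 17 18
f 16 18 12
f 17 9 19
f 17 19 18
f 18 19 20
f 18 20 12
f 19 9 21
f 19 21 20
f 20 21 22
f 20 22 12
f 21 9 23
f 21 23 22
f 22 23 24
f 22 24 12
f 23 9 25
f 23 25 24
f 24 25 26
f 24 26 12
f 25 9 27
f 25 27 26
f 26 27 28
f 26 28 12
f 27 9 29
f 27 29 28
f 28 29 30
f 28 30 12
f 29 9 31
f 29 31 30
f 30 31 32
f 30 32 12
f 31 9 33
f 31 33 32
f 32 33 34
f 32 34 12
f 33 9 10
f 33 10 34
f 34 10 11
f 34 11 12
f 35 46 40
f 35 40 36
f 35 36 42
f 35 42 45
f 35 45 46
f 36 40 44
f 40 46 39
f 46 45 37
f 45 42 41
f 42 36 43
f 38 44 39
f 38 39 37
f 38 37 41
f 38 41 43
f 38 43 44
f 39 44 40
f 37 39 46
f 41 37 45
f 43 41 42
f 44 43 36



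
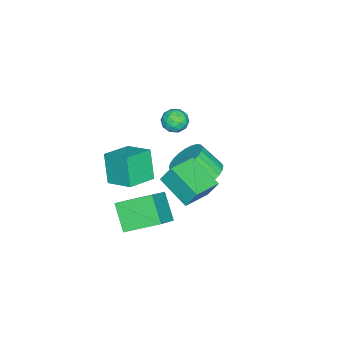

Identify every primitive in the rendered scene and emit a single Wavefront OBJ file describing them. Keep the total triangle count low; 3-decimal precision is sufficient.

v 1.785 -2.805 -1.427
v 3.323 -2.788 -0.261
v 1.156 -1.086 -0.622
v 2.694 -1.068 0.543
v 2.666 -1.932 -2.603
v 4.204 -1.914 -1.438
v 2.037 -0.212 -1.799
v 3.575 -0.195 -0.633
v -3.943 -2.069 0.653
v -3.206 -1.862 0.792
v -3.594 -3.278 0.608
v -2.857 -3.071 0.747
v -3.394 -2.996 1.305
v -3.609 -2.249 1.333
v -3.191 -2.891 0.067
v -3.406 -2.144 0.095
v -2.741 -2.37 0.429
v -2.867 -2.435 1.195
v -3.933 -2.705 0.205
v -4.059 -2.77 0.971
v -3.605 -1.859 0.726
v -3.195 -3.281 0.674
v -3.511 -3.236 1.002
v -3.078 -3.115 1.083
v -3.842 -2.087 1.044
v -3.409 -1.965 1.126
v -3.52 -2.631 1.428
v -3.391 -3.175 0.274
v -2.958 -3.053 0.356
v -3.722 -2.025 0.317
v -3.289 -1.904 0.398
v -3.28 -2.509 -0.028
v -2.898 -2.036 0.595
v -2.694 -2.747 0.569
v -2.89 -2.642 0.169
v -3.016 -2.202 0.185
v -2.972 -2.074 1.045
v -2.767 -2.785 1.018
v -3.083 -2.741 1.347
v -3.209 -2.301 1.363
v -2.699 -2.373 0.832
v -4.033 -2.355 0.382
v -3.828 -3.066 0.355
v -3.591 -2.839 0.037
v -3.717 -2.399 0.053
v -4.106 -2.393 0.831
v -3.902 -3.104 0.805
v -3.784 -2.938 1.215
v -3.91 -2.498 1.231
v -4.101 -2.767 0.568
v -1.801 -0.099 -1.6
v -1.131 0.584 -1.078
v -0.988 -0.518 0.182
v -1.659 -1.201 -0.34
v -1.509 0.708 -0.928
v -1.366 -0.394 0.332
v -1.932 0.708 -0.879
v -1.789 -0.394 0.381
v -2.334 0.586 -0.94
v -2.192 -0.516 0.319
v -2.656 0.359 -1.102
v -2.513 -0.743 0.158
v -2.847 0.063 -1.34
v -2.705 -1.039 -0.08
v -2.88 -0.258 -1.617
v -2.737 -1.36 -0.357
v -2.748 -0.555 -1.891
v -2.605 -1.657 -0.631
v -2.472 -0.782 -2.122
v -2.329 -1.884 -0.862
v -2.094 -0.906 -2.272
v -1.951 -2.008 -1.012
v -1.671 -0.906 -2.321
v -1.528 -2.008 -1.061
v -1.268 -0.784 -2.259
v -1.126 -1.886 -1
v -0.947 -0.557 -2.098
v -0.804 -1.659 -0.838
v -0.755 -0.261 -1.86
v -0.613 -1.363 -0.6
v -0.723 0.06 -1.583
v -0.58 -1.042 -0.323
v -0.855 0.357 -1.309
v -0.712 -0.745 -0.049
v 0.042 -0.644 0.475
v -0.02 -0.085 1.523
v 0.727 1.022 -0.373
v 0.664 1.581 0.676
v 1.636 -1.121 0.824
v 1.573 -0.562 1.873
v 2.32 0.545 -0.023
v 2.258 1.104 1.025
v 2.019 -2.462 1.009
v 1.394 -2.938 2.562
v 2.41 -1.079 1.591
v 1.785 -1.555 3.143
v 3.475 -3.045 1.417
v 2.85 -3.521 2.969
v 3.866 -1.662 1.998
v 3.241 -2.138 3.551
f 2 4 1
f 5 2 1
f 1 4 3
f 3 5 1
f 2 8 4
f 6 2 5
f 6 8 2
f 4 8 3
f 7 5 3
f 3 8 7
f 7 6 5
f 8 6 7
f 9 46 25
f 46 20 49
f 25 49 14
f 46 49 25
f 9 25 21
f 25 14 26
f 21 26 10
f 25 26 21
f 9 21 30
f 21 10 31
f 30 31 16
f 21 31 30
f 9 30 42
f 30 16 45
f 42 45 19
f 30 45 42
f 9 42 46
f 42 19 50
f 46 50 20
f 42 50 46
f 10 26 37
f 26 14 40
f 37 40 18
f 26 40 37
f 14 49 27
f 49 20 48
f 27 48 13
f 49 48 27
f 20 50 47
f 50 19 43
f 47 43 11
f 50 43 47
f 19 45 44
f 45 16 32
f 44 32 15
f 45 32 44
f 16 31 36
f 31 10 33
f 36 33 17
f 31 33 36
f 12 38 24
f 38 18 39
f 24 39 13
f 38 39 24
f 12 24 22
f 24 13 23
f 22 23 11
f 24 23 22
f 12 22 29
f 22 11 28
f 29 28 15
f 22 28 29
f 12 29 34
f 29 15 35
f 34 35 17
f 29 35 34
f 12 34 38
f 34 17 41
f 38 41 18
f 34 41 38
f 13 39 27
f 39 18 40
f 27 40 14
f 39 40 27
f 11 23 47
f 23 13 48
f 47 48 20
f 23 48 47
f 15 28 44
f 28 11 43
f 44 43 19
f 28 43 44
f 17 35 36
f 35 15 32
f 36 32 16
f 35 32 36
f 18 41 37
f 41 17 33
f 37 33 10
f 41 33 37
f 52 51 55
f 52 55 53
f 53 55 56
f 53 56 54
f 55 51 57
f 55 57 56
f 56 57 58
f 56 58 54
f 57 51 59
f 57 59 58
f 58 59 60
f 58 60 54
f 59 51 61
f 59 61 60
f 60 61 62
f 60 62 54
f 61 51 63
f 61 63 62
f 62 63 64
f 62 64 54
f 63 51 65
f 63 65 64
f 64 65 66
f 64 66 54
f 65 51 67
f 65 67 66
f 66 67 68
f 66 68 54
f 67 51 69
f 67 69 68
f 68 69 70
f 68 70 54
f 69 51 71
f 69 71 70
f 70 71 72
f 70 72 54
f 71 51 73
f 71 73 72
f 72 73 74
f 72 74 54
f 73 51 75
f 73 75 74
f 74 75 76
f 74 76 54
f 75 51 77
f 75 77 76
f 76 77 78
f 76 78 54
f 77 51 79
f 77 79 78
f 78 79 80
f 78 80 54
f 79 51 81
f 79 81 80
f 80 81 82
f 80 82 54
f 81 51 83
f 81 83 82
f 82 83 84
f 82 84 54
f 83 51 52
f 83 52 84
f 84 52 53
f 84 53 54
f 86 88 85
f 89 86 85
f 85 88 87
f 87 89 85
f 86 92 88
f 90 86 89
f 90 92 86
f 88 92 87
f 91 89 87
f 87 92 91
f 91 90 89
f 92 90 91
f 94 96 93
f 97 94 93
f 93 96 95
f 95 97 93
f 94 100 96
f 98 94 97
f 98 100 94
f 96 100 95
f 99 97 95
f 95 100 99
f 99 98 97
f 100 98 99



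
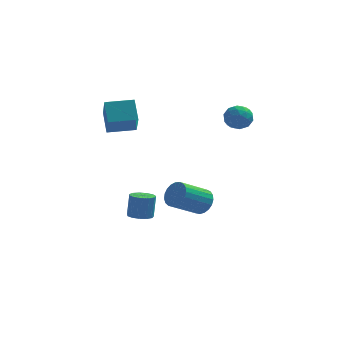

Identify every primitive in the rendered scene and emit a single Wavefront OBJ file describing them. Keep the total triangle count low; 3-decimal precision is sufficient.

v -3.267 0.298 3.457
v -3.557 1.404 4.533
v -3.473 1.6 2.062
v -3.764 2.706 3.137
v -1.596 0.654 3.543
v -1.887 1.76 4.618
v -1.803 1.956 2.147
v -2.093 3.062 3.223
v -1.349 -1.777 -2.866
v -0.611 -1.672 -2.949
v -0.493 -1.357 -1.497
v -1.231 -1.463 -1.414
v -0.794 -1.296 -3.015
v -0.675 -0.982 -1.564
v -1.152 -1.074 -3.034
v -1.034 -0.759 -1.583
v -1.573 -1.074 -3
v -1.455 -0.76 -1.548
v -1.923 -1.298 -2.923
v -1.805 -0.984 -1.471
v -2.091 -1.674 -2.828
v -1.973 -1.36 -1.376
v -2.023 -2.083 -2.745
v -1.905 -1.768 -1.293
v -1.742 -2.395 -2.7
v -1.623 -2.08 -1.248
v -1.335 -2.51 -2.708
v -1.217 -2.196 -1.257
v -0.933 -2.393 -2.766
v -0.815 -2.079 -1.315
v -0.663 -2.081 -2.856
v -0.545 -1.766 -1.404
v 1.921 2.815 -4.027
v 2.539 2.628 -3.358
v 1.016 1.597 -2.243
v 0.399 1.785 -2.913
v 2.394 2.967 -3.241
v 0.872 1.936 -2.126
v 2.168 3.28 -3.26
v 0.646 2.249 -2.146
v 1.899 3.513 -3.412
v 0.377 2.482 -2.298
v 1.634 3.625 -3.671
v 0.112 2.594 -2.556
v 1.419 3.597 -3.991
v -0.104 2.566 -2.876
v 1.29 3.434 -4.317
v -0.232 2.403 -3.202
v 1.271 3.164 -4.593
v -0.252 2.133 -3.479
v 1.364 2.834 -4.772
v -0.159 1.803 -3.657
v 1.553 2.5 -4.821
v 0.031 1.469 -3.707
v 1.806 2.221 -4.734
v 0.284 1.191 -3.619
v 2.079 2.045 -4.524
v 0.557 1.014 -3.409
v 2.325 2.002 -4.228
v 0.803 0.971 -3.114
v 2.501 2.1 -3.898
v 0.978 1.069 -2.783
v 2.576 2.321 -3.59
v 1.054 1.29 -2.475
v 4.055 3.172 3.47
v 4.591 2.459 3.676
v 3.329 2.341 2.484
v 3.865 1.628 2.69
v 3.258 1.936 3.301
v 3.707 2.45 3.911
v 4.213 2.35 2.249
v 4.662 2.864 2.859
v 4.689 1.952 2.921
v 4.098 1.696 3.572
v 3.822 3.104 2.588
v 3.231 2.848 3.239
v 4.387 2.889 3.66
v 3.533 1.911 2.5
v 3.177 2.092 2.86
v 3.491 1.674 2.981
v 3.867 2.883 3.798
v 4.182 2.464 3.919
v 3.399 2.157 3.699
v 3.738 2.336 2.241
v 4.053 1.917 2.362
v 4.429 3.126 3.179
v 4.743 2.708 3.3
v 4.521 2.643 2.461
v 4.759 2.171 3.337
v 4.332 1.683 2.757
v 4.537 2.107 2.498
v 4.801 2.409 2.857
v 4.412 2.021 3.719
v 3.985 1.532 3.14
v 3.629 1.713 3.499
v 3.893 2.015 3.857
v 4.469 1.723 3.276
v 3.935 3.268 3.02
v 3.508 2.779 2.441
v 4.027 2.785 2.303
v 4.291 3.087 2.661
v 3.588 3.117 3.403
v 3.161 2.629 2.823
v 3.119 2.391 3.303
v 3.383 2.693 3.662
v 3.451 3.077 2.884
f 2 4 1
f 5 2 1
f 1 4 3
f 3 5 1
f 2 8 4
f 6 2 5
f 6 8 2
f 4 8 3
f 7 5 3
f 3 8 7
f 7 6 5
f 8 6 7
f 10 9 13
f 10 13 11
f 11 13 14
f 11 14 12
f 13 9 15
f 13 15 14
f 14 15 16
f 14 16 12
f 15 9 17
f 15 17 16
f 16 17 18
f 16 18 12
f 17 9 19
f 17 19 18
f 18 19 20
f 18 20 12
f 19 9 21
f 19 21 20
f 20 21 22
f 20 22 12
f 21 9 23
f 21 23 22
f 22 23 24
f 22 24 12
f 23 9 25
f 23 25 24
f 24 25 26
f 24 26 12
f 25 9 27
f 25 27 26
f 26 27 28
f 26 28 12
f 27 9 29
f 27 29 28
f 28 29 30
f 28 30 12
f 29 9 31
f 29 31 30
f 30 31 32
f 30 32 12
f 31 9 10
f 31 10 32
f 32 10 11
f 32 11 12
f 34 33 37
f 34 37 35
f 35 37 38
f 35 38 36
f 37 33 39
f 37 39 38
f 38 39 40
f 38 40 36
f 39 33 41
f 39 41 40
f 40 41 42
f 40 42 36
f 41 33 43
f 41 43 42
f 42 43 44
f 42 44 36
f 43 33 45
f 43 45 44
f 44 45 46
f 44 46 36
f 45 33 47
f 45 47 46
f 46 47 48
f 46 48 36
f 47 33 49
f 47 49 48
f 48 49 50
f 48 50 36
f 49 33 51
f 49 51 50
f 50 51 52
f 50 52 36
f 51 33 53
f 51 53 52
f 52 53 54
f 52 54 36
f 53 33 55
f 53 55 54
f 54 55 56
f 54 56 36
f 55 33 57
f 55 57 56
f 56 57 58
f 56 58 36
f 57 33 59
f 57 59 58
f 58 59 60
f 58 60 36
f 59 33 61
f 59 61 60
f 60 61 62
f 60 62 36
f 61 33 63
f 61 63 62
f 62 63 64
f 62 64 36
f 63 33 34
f 63 34 64
f 64 34 35
f 64 35 36
f 65 102 81
f 102 76 105
f 81 105 70
f 102 105 81
f 65 81 77
f 81 70 82
f 77 82 66
f 81 82 77
f 65 77 86
f 77 66 87
f 86 87 72
f 77 87 86
f 65 86 98
f 86 72 101
f 98 101 75
f 86 101 98
f 65 98 102
f 98 75 106
f 102 106 76
f 98 106 102
f 66 82 93
f 82 70 96
f 93 96 74
f 82 96 93
f 70 105 83
f 105 76 104
f 83 104 69
f 105 104 83
f 76 106 103
f 106 75 99
f 103 99 67
f 106 99 103
f 75 101 100
f 101 72 88
f 100 88 71
f 101 88 100
f 72 87 92
f 87 66 89
f 92 89 73
f 87 89 92
f 68 94 80
f 94 74 95
f 80 95 69
f 94 95 80
f 68 80 78
f 80 69 79
f 78 79 67
f 80 79 78
f 68 78 85
f 78 67 84
f 85 84 71
f 78 84 85
f 68 85 90
f 85 71 91
f 90 91 73
f 85 91 90
f 68 90 94
f 90 73 97
f 94 97 74
f 90 97 94
f 69 95 83
f 95 74 96
f 83 96 70
f 95 96 83
f 67 79 103
f 79 69 104
f 103 104 76
f 79 104 103
f 71 84 100
f 84 67 99
f 100 99 75
f 84 99 100
f 73 91 92
f 91 71 88
f 92 88 72
f 91 88 92
f 74 97 93
f 97 73 89
f 93 89 66
f 97 89 93



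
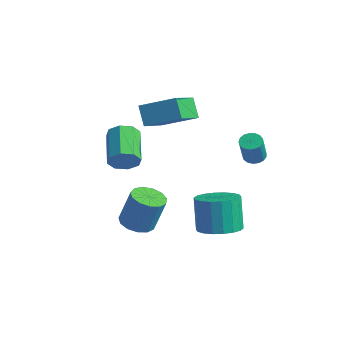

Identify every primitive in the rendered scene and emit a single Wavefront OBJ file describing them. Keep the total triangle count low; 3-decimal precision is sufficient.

v -1.482 -0.392 0.709
v -1.047 -0.233 1.286
v -2.323 0.852 1.948
v -2.758 0.692 1.371
v -0.97 0.123 0.852
v -2.246 1.207 1.513
v -1.193 0.176 0.334
v -2.469 1.261 0.995
v -1.586 -0.103 0.036
v -2.861 0.981 0.697
v -1.917 -0.552 0.132
v -3.193 0.533 0.794
v -1.994 -0.907 0.567
v -3.27 0.177 1.228
v -1.771 -0.961 1.085
v -3.047 0.124 1.746
v -1.379 -0.681 1.383
v -2.654 0.403 2.044
v -2.487 1.338 2.967
v -1.122 2.248 3.683
v -3.052 2.877 2.088
v -1.687 3.787 2.805
v -1.853 1.073 2.095
v -0.488 1.983 2.812
v -2.418 2.612 1.217
v -1.053 3.522 1.933
v 1.751 4.132 0.607
v 2.043 4.549 0.714
v 2.28 4.065 1.941
v 1.989 3.648 1.833
v 1.814 4.616 0.785
v 2.052 4.132 2.012
v 1.571 4.573 0.815
v 1.808 4.089 2.042
v 1.369 4.428 0.797
v 1.606 3.944 2.024
v 1.255 4.216 0.736
v 1.492 3.732 1.963
v 1.254 3.984 0.645
v 1.492 3.501 1.871
v 1.367 3.787 0.545
v 1.605 3.303 1.772
v 1.569 3.668 0.459
v 1.806 3.184 1.686
v 1.812 3.656 0.407
v 2.049 3.172 1.634
v 2.041 3.752 0.401
v 2.278 3.268 1.628
v 2.204 3.936 0.442
v 2.441 3.452 1.669
v 2.263 4.165 0.52
v 2.501 3.681 1.747
v 2.205 4.386 0.619
v 2.442 3.902 1.846
v -0.069 -0.979 -2.14
v 0.623 -0.651 -2.371
v 1.001 -0.294 -0.731
v 0.309 -0.621 -0.5
v 0.319 -0.319 -2.373
v 0.697 0.039 -0.734
v -0.109 -0.196 -2.301
v 0.269 0.161 -0.662
v -0.524 -0.322 -2.178
v -0.146 0.036 -0.539
v -0.795 -0.656 -2.043
v -0.417 -0.299 -0.403
v -0.835 -1.093 -1.938
v -0.457 -0.735 -0.299
v -0.632 -1.493 -1.898
v -0.254 -1.136 -0.258
v -0.25 -1.73 -1.934
v 0.128 -1.373 -0.295
v 0.189 -1.729 -2.036
v 0.567 -1.371 -0.396
v 0.546 -1.489 -2.17
v 0.924 -1.132 -0.531
v 0.708 -1.087 -2.295
v 1.086 -0.73 -0.656
v 1.823 2.043 -3.054
v 2.767 1.924 -2.715
v 2.241 2.278 -1.127
v 1.297 2.397 -1.466
v 2.752 2.362 -2.818
v 2.226 2.716 -1.23
v 2.552 2.736 -2.967
v 2.027 3.09 -1.379
v 2.209 2.973 -3.134
v 1.683 3.327 -1.546
v 1.788 3.026 -3.285
v 1.263 3.38 -1.696
v 1.375 2.884 -3.39
v 0.85 3.238 -1.801
v 1.05 2.575 -3.428
v 0.525 2.93 -1.84
v 0.879 2.162 -3.393
v 0.353 2.516 -1.805
v 0.894 1.724 -3.29
v 0.368 2.078 -1.702
v 1.093 1.35 -3.141
v 0.568 1.704 -1.553
v 1.437 1.113 -2.974
v 0.911 1.467 -1.386
v 1.857 1.06 -2.824
v 1.332 1.414 -1.235
v 2.27 1.202 -2.719
v 1.745 1.556 -1.13
v 2.595 1.51 -2.68
v 2.07 1.865 -1.092
f 2 1 5
f 2 5 3
f 3 5 6
f 3 6 4
f 5 1 7
f 5 7 6
f 6 7 8
f 6 8 4
f 7 1 9
f 7 9 8
f 8 9 10
f 8 10 4
f 9 1 11
f 9 11 10
f 10 11 12
f 10 12 4
f 11 1 13
f 11 13 12
f 12 13 14
f 12 14 4
f 13 1 15
f 13 15 14
f 14 15 16
f 14 16 4
f 15 1 17
f 15 17 16
f 16 17 18
f 16 18 4
f 17 1 2
f 17 2 18
f 18 2 3
f 18 3 4
f 20 22 19
f 23 20 19
f 19 22 21
f 21 23 19
f 20 26 22
f 24 20 23
f 24 26 20
f 22 26 21
f 25 23 21
f 21 26 25
f 25 24 23
f 26 24 25
f 28 27 31
f 28 31 29
f 29 31 32
f 29 32 30
f 31 27 33
f 31 33 32
f 32 33 34
f 32 34 30
f 33 27 35
f 33 35 34
f 34 35 36
f 34 36 30
f 35 27 37
f 35 37 36
f 36 37 38
f 36 38 30
f 37 27 39
f 37 39 38
f 38 39 40
f 38 40 30
f 39 27 41
f 39 41 40
f 40 41 42
f 40 42 30
f 41 27 43
f 41 43 42
f 42 43 44
f 42 44 30
f 43 27 45
f 43 45 44
f 44 45 46
f 44 46 30
f 45 27 47
f 45 47 46
f 46 47 48
f 46 48 30
f 47 27 49
f 47 49 48
f 48 49 50
f 48 50 30
f 49 27 51
f 49 51 50
f 50 51 52
f 50 52 30
f 51 27 53
f 51 53 52
f 52 53 54
f 52 54 30
f 53 27 28
f 53 28 54
f 54 28 29
f 54 29 30
f 56 55 59
f 56 59 57
f 57 59 60
f 57 60 58
f 59 55 61
f 59 61 60
f 60 61 62
f 60 62 58
f 61 55 63
f 61 63 62
f 62 63 64
f 62 64 58
f 63 55 65
f 63 65 64
f 64 65 66
f 64 66 58
f 65 55 67
f 65 67 66
f 66 67 68
f 66 68 58
f 67 55 69
f 67 69 68
f 68 69 70
f 68 70 58
f 69 55 71
f 69 71 70
f 70 71 72
f 70 72 58
f 71 55 73
f 71 73 72
f 72 73 74
f 72 74 58
f 73 55 75
f 73 75 74
f 74 75 76
f 74 76 58
f 75 55 77
f 75 77 76
f 76 77 78
f 76 78 58
f 77 55 56
f 77 56 78
f 78 56 57
f 78 57 58
f 80 79 83
f 80 83 81
f 81 83 84
f 81 84 82
f 83 79 85
f 83 85 84
f 84 85 86
f 84 86 82
f 85 79 87
f 85 87 86
f 86 87 88
f 86 88 82
f 87 79 89
f 87 89 88
f 88 89 90
f 88 90 82
f 89 79 91
f 89 91 90
f 90 91 92
f 90 92 82
f 91 79 93
f 91 93 92
f 92 93 94
f 92 94 82
f 93 79 95
f 93 95 94
f 94 95 96
f 94 96 82
f 95 79 97
f 95 97 96
f 96 97 98
f 96 98 82
f 97 79 99
f 97 99 98
f 98 99 100
f 98 100 82
f 99 79 101
f 99 101 100
f 100 101 102
f 100 102 82
f 101 79 103
f 101 103 102
f 102 103 104
f 102 104 82
f 103 79 105
f 103 105 104
f 104 105 106
f 104 106 82
f 105 79 107
f 105 107 106
f 106 107 108
f 106 108 82
f 107 79 80
f 107 80 108
f 108 80 81
f 108 81 82



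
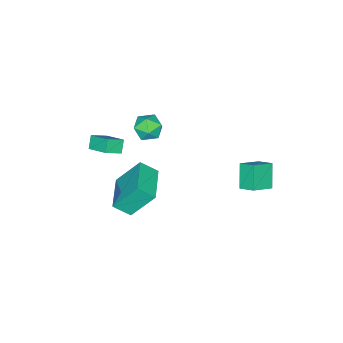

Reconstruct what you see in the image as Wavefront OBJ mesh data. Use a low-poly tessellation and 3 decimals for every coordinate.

v 1.222 -4.359 1.91
v 1.416 -3.05 2.571
v 1.732 -4.115 1.276
v 1.927 -2.805 1.937
v 2.073 -4.755 2.443
v 2.268 -3.445 3.104
v 2.584 -4.51 1.809
v 2.778 -3.201 2.47
v -4.853 1.401 -2.007
v -4.814 2.332 -1.524
v -4.02 2.002 -3.234
v -3.981 2.934 -2.751
v -3.599 1.006 -1.349
v -3.56 1.938 -0.866
v -2.766 1.608 -2.576
v -2.727 2.539 -2.093
v -2.039 -3.139 0.778
v -1.569 -2.823 1.523
v -1.031 -4.257 0.617
v -0.561 -3.941 1.362
v -1.406 -4.327 1.472
v -2.029 -3.636 1.571
v -0.571 -3.444 0.569
v -1.194 -2.753 0.668
v -0.661 -3.011 1.393
v -1.178 -3.557 1.951
v -1.422 -3.523 0.189
v -1.939 -4.069 0.747
v 1.098 -0.997 0.783
v 1.623 -1.803 1.518
v 2.897 0.199 0.81
v 3.421 -0.607 1.544
v 1.839 -2.073 -0.924
v 2.363 -2.879 -0.19
v 3.637 -0.877 -0.898
v 4.162 -1.683 -0.163
f 2 4 1
f 5 2 1
f 1 4 3
f 3 5 1
f 2 8 4
f 6 2 5
f 6 8 2
f 4 8 3
f 7 5 3
f 3 8 7
f 7 6 5
f 8 6 7
f 10 12 9
f 13 10 9
f 9 12 11
f 11 13 9
f 10 16 12
f 14 10 13
f 14 16 10
f 12 16 11
f 15 13 11
f 11 16 15
f 15 14 13
f 16 14 15
f 17 28 22
f 17 22 18
f 17 18 24
f 17 24 27
f 17 27 28
f 18 22 26
f 22 28 21
f 28 27 19
f 27 24 23
f 24 18 25
f 20 26 21
f 20 21 19
f 20 19 23
f 20 23 25
f 20 25 26
f 21 26 22
f 19 21 28
f 23 19 27
f 25 23 24
f 26 25 18
f 30 32 29
f 33 30 29
f 29 32 31
f 31 33 29
f 30 36 32
f 34 30 33
f 34 36 30
f 32 36 31
f 35 33 31
f 31 36 35
f 35 34 33
f 36 34 35



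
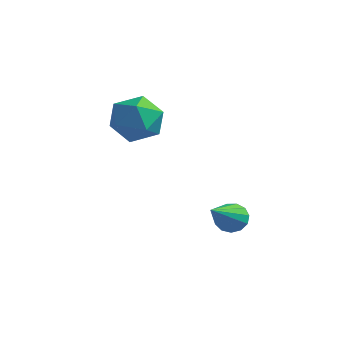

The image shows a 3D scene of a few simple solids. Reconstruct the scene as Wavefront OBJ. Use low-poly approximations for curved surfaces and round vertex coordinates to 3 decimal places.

v 1.427 2.24 -2.171
v 1.902 2.447 -2.019
v 1.753 0.6 -0.949
v 1.696 2.553 -1.822
v 1.404 2.559 -1.736
v 1.12 2.464 -1.787
v 0.933 2.298 -1.961
v 0.903 2.113 -2.201
v 1.039 1.969 -2.431
v 1.299 1.91 -2.579
v 1.599 1.956 -2.597
v 1.845 2.092 -2.48
v 1.958 2.275 -2.264
v -1.582 1.761 0.758
v -1.19 2.247 1.426
v -1.45 0.533 1.574
v -1.058 1.019 2.242
v -1.944 1.137 2.051
v -2.026 1.896 1.546
v -0.614 0.884 1.454
v -0.696 1.643 0.949
v -0.591 1.705 1.856
v -1.414 1.862 2.225
v -1.226 0.918 0.775
v -2.049 1.075 1.144
f 2 1 4
f 2 4 3
f 4 1 5
f 4 5 3
f 5 1 6
f 5 6 3
f 6 1 7
f 6 7 3
f 7 1 8
f 7 8 3
f 8 1 9
f 8 9 3
f 9 1 10
f 9 10 3
f 10 1 11
f 10 11 3
f 11 1 12
f 11 12 3
f 12 1 13
f 12 13 3
f 13 1 2
f 13 2 3
f 14 25 19
f 14 19 15
f 14 15 21
f 14 21 24
f 14 24 25
f 15 19 23
f 19 25 18
f 25 24 16
f 24 21 20
f 21 15 22
f 17 23 18
f 17 18 16
f 17 16 20
f 17 20 22
f 17 22 23
f 18 23 19
f 16 18 25
f 20 16 24
f 22 20 21
f 23 22 15



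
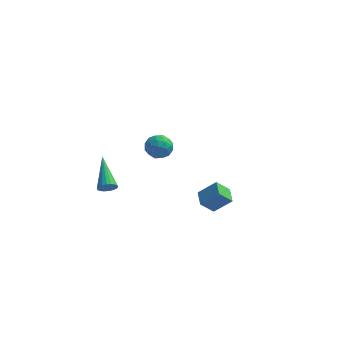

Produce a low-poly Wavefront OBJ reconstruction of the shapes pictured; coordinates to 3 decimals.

v 2.166 -3.185 0.217
v 3.147 -3.025 1.117
v 1.857 -2.239 0.385
v 2.837 -2.078 1.285
v 2.843 -2.822 -0.585
v 3.823 -2.661 0.315
v 2.533 -1.875 -0.417
v 3.514 -1.715 0.483
v -2.58 -4.569 1.976
v -2.17 -4.266 1.722
v -3.26 -2.771 3.024
v -2.364 -4.245 1.56
v -2.601 -4.289 1.481
v -2.834 -4.388 1.499
v -3.016 -4.522 1.612
v -3.113 -4.667 1.797
v -3.103 -4.792 2.018
v -2.991 -4.873 2.23
v -2.796 -4.894 2.392
v -2.559 -4.85 2.472
v -2.327 -4.751 2.453
v -2.144 -4.617 2.34
v -2.048 -4.472 2.155
v -2.057 -4.347 1.934
v -2.086 3.772 -0.194
v -1.429 4.319 -0.414
v -1.491 2.741 -0.986
v -0.834 3.288 -1.206
v -0.902 2.991 -0.377
v -1.27 3.628 0.112
v -1.65 3.432 -1.512
v -2.018 4.069 -1.023
v -1.16 4.109 -1.229
v -0.697 3.837 -0.527
v -2.223 3.223 -0.873
v -1.76 2.951 -0.171
v -1.809 4.136 -0.235
v -1.111 2.924 -1.165
v -1.151 2.749 -0.678
v -0.765 3.071 -0.808
v -1.716 3.73 0.075
v -1.33 4.052 -0.055
v -1.02 3.271 -0.033
v -1.59 3.008 -1.345
v -1.204 3.33 -1.475
v -2.155 3.989 -0.592
v -1.769 4.311 -0.722
v -1.9 3.789 -1.367
v -1.265 4.334 -0.843
v -0.916 3.729 -1.308
v -1.395 3.813 -1.488
v -1.611 4.187 -1.201
v -0.993 4.174 -0.431
v -0.644 3.568 -0.896
v -0.684 3.394 -0.409
v -0.9 3.768 -0.121
v -0.835 4.051 -0.909
v -2.276 3.492 -0.504
v -1.927 2.886 -0.969
v -2.02 3.292 -1.279
v -2.236 3.666 -0.991
v -2.004 3.331 -0.092
v -1.655 2.726 -0.557
v -1.309 2.873 -0.199
v -1.525 3.247 0.088
v -2.085 3.009 -0.491
f 2 4 1
f 5 2 1
f 1 4 3
f 3 5 1
f 2 8 4
f 6 2 5
f 6 8 2
f 4 8 3
f 7 5 3
f 3 8 7
f 7 6 5
f 8 6 7
f 10 9 12
f 10 12 11
f 12 9 13
f 12 13 11
f 13 9 14
f 13 14 11
f 14 9 15
f 14 15 11
f 15 9 16
f 15 16 11
f 16 9 17
f 16 17 11
f 17 9 18
f 17 18 11
f 18 9 19
f 18 19 11
f 19 9 20
f 19 20 11
f 20 9 21
f 20 21 11
f 21 9 22
f 21 22 11
f 22 9 23
f 22 23 11
f 23 9 24
f 23 24 11
f 24 9 10
f 24 10 11
f 25 62 41
f 62 36 65
f 41 65 30
f 62 65 41
f 25 41 37
f 41 30 42
f 37 42 26
f 41 42 37
f 25 37 46
f 37 26 47
f 46 47 32
f 37 47 46
f 25 46 58
f 46 32 61
f 58 61 35
f 46 61 58
f 25 58 62
f 58 35 66
f 62 66 36
f 58 66 62
f 26 42 53
f 42 30 56
f 53 56 34
f 42 56 53
f 30 65 43
f 65 36 64
f 43 64 29
f 65 64 43
f 36 66 63
f 66 35 59
f 63 59 27
f 66 59 63
f 35 61 60
f 61 32 48
f 60 48 31
f 61 48 60
f 32 47 52
f 47 26 49
f 52 49 33
f 47 49 52
f 28 54 40
f 54 34 55
f 40 55 29
f 54 55 40
f 28 40 38
f 40 29 39
f 38 39 27
f 40 39 38
f 28 38 45
f 38 27 44
f 45 44 31
f 38 44 45
f 28 45 50
f 45 31 51
f 50 51 33
f 45 51 50
f 28 50 54
f 50 33 57
f 54 57 34
f 50 57 54
f 29 55 43
f 55 34 56
f 43 56 30
f 55 56 43
f 27 39 63
f 39 29 64
f 63 64 36
f 39 64 63
f 31 44 60
f 44 27 59
f 60 59 35
f 44 59 60
f 33 51 52
f 51 31 48
f 52 48 32
f 51 48 52
f 34 57 53
f 57 33 49
f 53 49 26
f 57 49 53



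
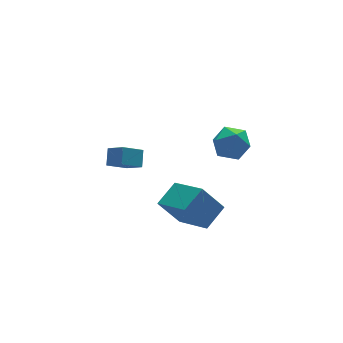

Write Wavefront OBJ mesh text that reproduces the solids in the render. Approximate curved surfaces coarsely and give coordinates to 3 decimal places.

v 0.931 -1.037 2.033
v 1.812 -0.981 2.009
v 1.028 -2.439 2.291
v 1.909 -2.383 2.267
v 1.461 -2.013 2.932
v 1.401 -1.146 2.773
v 1.439 -2.274 1.527
v 1.379 -1.407 1.368
v 2.126 -1.745 1.697
v 2.139 -1.584 2.565
v 0.701 -1.836 1.735
v 0.714 -1.675 2.603
v -0.441 -1.193 -1.929
v 0.652 -0.7 -1.4
v -0.797 0.567 -2.833
v 0.296 1.06 -2.304
v 0.364 -1.66 -3.156
v 1.457 -1.167 -2.627
v 0.008 0.1 -4.06
v 1.101 0.593 -3.531
v -0.788 1.981 -1.506
v -1.756 1.969 -0.886
v -1.137 2.728 -2.036
v -2.105 2.716 -1.415
v -0.435 2.544 -0.945
v -1.403 2.532 -0.324
v -0.784 3.291 -1.474
v -1.752 3.279 -0.854
f 1 12 6
f 1 6 2
f 1 2 8
f 1 8 11
f 1 11 12
f 2 6 10
f 6 12 5
f 12 11 3
f 11 8 7
f 8 2 9
f 4 10 5
f 4 5 3
f 4 3 7
f 4 7 9
f 4 9 10
f 5 10 6
f 3 5 12
f 7 3 11
f 9 7 8
f 10 9 2
f 14 16 13
f 17 14 13
f 13 16 15
f 15 17 13
f 14 20 16
f 18 14 17
f 18 20 14
f 16 20 15
f 19 17 15
f 15 20 19
f 19 18 17
f 20 18 19
f 22 24 21
f 25 22 21
f 21 24 23
f 23 25 21
f 22 28 24
f 26 22 25
f 26 28 22
f 24 28 23
f 27 25 23
f 23 28 27
f 27 26 25
f 28 26 27



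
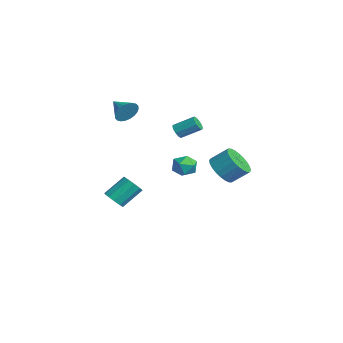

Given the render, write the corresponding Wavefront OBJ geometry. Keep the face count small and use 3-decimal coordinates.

v 0.711 1.69 2.673
v 1.034 1.798 2.293
v 1.472 2.858 2.967
v 1.149 2.75 3.347
v 0.762 1.947 2.236
v 1.2 3.007 2.909
v 0.471 1.998 2.345
v 0.909 3.058 3.019
v 0.271 1.931 2.58
v 0.709 2.991 3.253
v 0.24 1.772 2.85
v 0.678 2.832 3.524
v 0.388 1.582 3.053
v 0.826 2.642 3.727
v 0.66 1.433 3.111
v 1.098 2.493 3.784
v 0.951 1.382 3.001
v 1.389 2.442 3.675
v 1.151 1.449 2.767
v 1.589 2.509 3.44
v 1.182 1.608 2.496
v 1.62 2.668 3.17
v -3.344 -0.819 -4.163
v -2.66 -0.964 -3.922
v -2.791 0.254 -2.816
v -3.476 0.399 -3.057
v -2.629 -0.655 -4.258
v -2.76 0.562 -3.152
v -2.871 -0.409 -4.558
v -3.002 0.808 -3.452
v -3.294 -0.32 -4.707
v -3.425 0.898 -3.601
v -3.736 -0.421 -4.648
v -3.868 0.797 -3.542
v -4.029 -0.674 -4.404
v -4.16 0.544 -3.298
v -4.06 -0.982 -4.068
v -4.191 0.235 -2.962
v -3.818 -1.228 -3.768
v -3.949 -0.011 -2.662
v -3.395 -1.318 -3.619
v -3.526 -0.1 -2.513
v -2.952 -1.217 -3.678
v -3.084 0.001 -2.572
v 3.773 3.169 0.788
v 4.538 2.601 1.056
v 4.912 3.482 1.86
v 4.147 4.051 1.592
v 4.692 2.802 0.764
v 5.066 3.683 1.568
v 4.706 3.059 0.476
v 5.08 3.94 1.28
v 4.578 3.333 0.235
v 4.952 4.214 1.039
v 4.328 3.582 0.079
v 4.701 4.463 0.883
v 3.993 3.768 0.03
v 4.366 4.649 0.834
v 3.625 3.863 0.097
v 3.998 4.744 0.901
v 3.279 3.852 0.269
v 3.652 4.733 1.073
v 3.008 3.738 0.52
v 3.382 4.619 1.324
v 2.854 3.537 0.812
v 3.228 4.418 1.616
v 2.84 3.28 1.1
v 3.214 4.161 1.904
v 2.968 3.006 1.341
v 3.342 3.887 2.145
v 3.219 2.757 1.497
v 3.592 3.638 2.301
v 3.554 2.571 1.546
v 3.927 3.452 2.35
v 3.922 2.476 1.479
v 4.295 3.357 2.283
v 4.268 2.487 1.307
v 4.641 3.368 2.111
v -2.583 3.944 -1.371
v -1.851 3.531 -1.336
v -3.189 2.829 -1.864
v -2.457 2.416 -1.829
v -2.852 2.634 -1.119
v -2.477 3.323 -0.814
v -2.563 3.037 -2.386
v -2.188 3.726 -2.081
v -1.839 2.97 -1.963
v -2.017 2.721 -1.18
v -3.023 3.639 -2.02
v -3.201 3.39 -1.237
v -1.446 -0.538 3.578
v -1.13 -0.818 4.246
v -2.674 -0.962 3.982
v -1.202 -0.53 4.329
v -1.311 -0.243 4.298
v -1.44 -0.002 4.158
v -1.571 0.158 3.929
v -1.682 0.212 3.646
v -1.758 0.152 3.354
v -1.786 -0.013 3.095
v -1.762 -0.259 2.91
v -1.691 -0.547 2.827
v -1.582 -0.833 2.858
v -1.452 -1.075 2.998
v -1.322 -1.235 3.227
v -1.21 -1.289 3.509
v -1.134 -1.229 3.802
v -1.106 -1.063 4.061
f 2 1 5
f 2 5 3
f 3 5 6
f 3 6 4
f 5 1 7
f 5 7 6
f 6 7 8
f 6 8 4
f 7 1 9
f 7 9 8
f 8 9 10
f 8 10 4
f 9 1 11
f 9 11 10
f 10 11 12
f 10 12 4
f 11 1 13
f 11 13 12
f 12 13 14
f 12 14 4
f 13 1 15
f 13 15 14
f 14 15 16
f 14 16 4
f 15 1 17
f 15 17 16
f 16 17 18
f 16 18 4
f 17 1 19
f 17 19 18
f 18 19 20
f 18 20 4
f 19 1 21
f 19 21 20
f 20 21 22
f 20 22 4
f 21 1 2
f 21 2 22
f 22 2 3
f 22 3 4
f 24 23 27
f 24 27 25
f 25 27 28
f 25 28 26
f 27 23 29
f 27 29 28
f 28 29 30
f 28 30 26
f 29 23 31
f 29 31 30
f 30 31 32
f 30 32 26
f 31 23 33
f 31 33 32
f 32 33 34
f 32 34 26
f 33 23 35
f 33 35 34
f 34 35 36
f 34 36 26
f 35 23 37
f 35 37 36
f 36 37 38
f 36 38 26
f 37 23 39
f 37 39 38
f 38 39 40
f 38 40 26
f 39 23 41
f 39 41 40
f 40 41 42
f 40 42 26
f 41 23 43
f 41 43 42
f 42 43 44
f 42 44 26
f 43 23 24
f 43 24 44
f 44 24 25
f 44 25 26
f 46 45 49
f 46 49 47
f 47 49 50
f 47 50 48
f 49 45 51
f 49 51 50
f 50 51 52
f 50 52 48
f 51 45 53
f 51 53 52
f 52 53 54
f 52 54 48
f 53 45 55
f 53 55 54
f 54 55 56
f 54 56 48
f 55 45 57
f 55 57 56
f 56 57 58
f 56 58 48
f 57 45 59
f 57 59 58
f 58 59 60
f 58 60 48
f 59 45 61
f 59 61 60
f 60 61 62
f 60 62 48
f 61 45 63
f 61 63 62
f 62 63 64
f 62 64 48
f 63 45 65
f 63 65 64
f 64 65 66
f 64 66 48
f 65 45 67
f 65 67 66
f 66 67 68
f 66 68 48
f 67 45 69
f 67 69 68
f 68 69 70
f 68 70 48
f 69 45 71
f 69 71 70
f 70 71 72
f 70 72 48
f 71 45 73
f 71 73 72
f 72 73 74
f 72 74 48
f 73 45 75
f 73 75 74
f 74 75 76
f 74 76 48
f 75 45 77
f 75 77 76
f 76 77 78
f 76 78 48
f 77 45 46
f 77 46 78
f 78 46 47
f 78 47 48
f 79 90 84
f 79 84 80
f 79 80 86
f 79 86 89
f 79 89 90
f 80 84 88
f 84 90 83
f 90 89 81
f 89 86 85
f 86 80 87
f 82 88 83
f 82 83 81
f 82 81 85
f 82 85 87
f 82 87 88
f 83 88 84
f 81 83 90
f 85 81 89
f 87 85 86
f 88 87 80
f 92 91 94
f 92 94 93
f 94 91 95
f 94 95 93
f 95 91 96
f 95 96 93
f 96 91 97
f 96 97 93
f 97 91 98
f 97 98 93
f 98 91 99
f 98 99 93
f 99 91 100
f 99 100 93
f 100 91 101
f 100 101 93
f 101 91 102
f 101 102 93
f 102 91 103
f 102 103 93
f 103 91 104
f 103 104 93
f 104 91 105
f 104 105 93
f 105 91 106
f 105 106 93
f 106 91 107
f 106 107 93
f 107 91 108
f 107 108 93
f 108 91 92
f 108 92 93



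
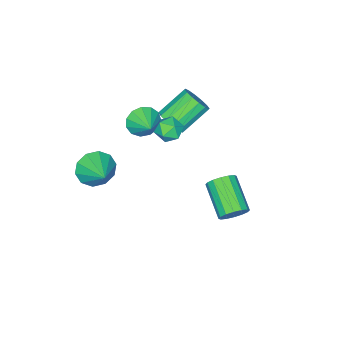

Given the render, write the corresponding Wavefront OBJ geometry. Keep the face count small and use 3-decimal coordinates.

v -1.189 -3.131 0.125
v -0.44 -3.306 -0.416
v -0.571 -2.129 0.655
v -0.747 -2.972 -0.689
v -1.194 -2.689 -0.704
v -1.639 -2.546 -0.456
v -1.942 -2.588 -0.023
v -2.005 -2.803 0.457
v -1.809 -3.122 0.831
v -1.416 -3.444 0.982
v -0.951 -3.666 0.86
v -0.561 -3.718 0.505
v -0.371 -3.584 0.03
v 0.184 3.743 -1.853
v 0.787 3.702 -1.328
v -0.162 2.136 -0.362
v -0.764 2.177 -0.887
v 0.517 3.968 -1.161
v -0.432 2.402 -0.195
v 0.158 4.174 -1.18
v -0.791 2.608 -0.214
v -0.194 4.265 -1.379
v -1.143 2.699 -0.413
v -0.444 4.215 -1.705
v -1.393 2.649 -0.739
v -0.526 4.039 -2.071
v -1.475 2.473 -1.105
v -0.418 3.784 -2.378
v -1.367 2.218 -1.412
v -0.148 3.518 -2.545
v -1.097 1.952 -1.579
v 0.211 3.312 -2.526
v -0.738 1.746 -1.56
v 0.563 3.221 -2.327
v -0.386 1.655 -1.361
v 0.813 3.271 -2.001
v -0.136 1.705 -1.035
v 0.895 3.447 -1.635
v -0.054 1.881 -0.669
v 3.611 -2.121 0.863
v 4.191 -2.801 1.413
v 4.349 -0.879 1.617
v 4.512 -2.66 0.867
v 4.488 -2.313 0.319
v 4.13 -1.892 -0.021
v 3.573 -1.56 -0.024
v 3.03 -1.441 0.312
v 2.709 -1.582 0.858
v 2.733 -1.929 1.406
v 3.092 -2.349 1.747
v 3.649 -2.682 1.749
v -1.713 -1.766 0.557
v -1.279 -2.061 1.251
v -2.734 -1.548 2.378
v -3.167 -1.254 1.683
v -1.157 -1.629 1.212
v -2.612 -1.116 2.338
v -1.184 -1.234 0.997
v -2.639 -0.721 2.124
v -1.353 -0.982 0.665
v -2.808 -0.469 1.791
v -1.618 -0.939 0.303
v -3.073 -0.427 1.429
v -1.908 -1.119 0.009
v -3.363 -0.607 1.136
v -2.146 -1.472 -0.138
v -3.601 -0.959 0.989
v -2.268 -1.904 -0.098
v -3.723 -1.391 1.028
v -2.241 -2.299 0.116
v -3.696 -1.786 1.243
v -2.072 -2.551 0.449
v -3.527 -2.038 1.575
v -1.807 -2.593 0.811
v -3.262 -2.081 1.937
v -1.517 -2.413 1.104
v -2.972 -1.901 2.231
v -0.297 -0.367 2.294
v 0.324 -0.609 1.834
v -1.124 -1.031 1.526
v -0.503 -1.273 1.066
v -0.582 -1.555 1.821
v -0.07 -1.144 2.296
v -0.73 -0.496 1.064
v -0.218 -0.085 1.539
v 0.057 -0.688 1.074
v 0.148 -1.343 1.542
v -0.948 -0.297 1.818
v -0.857 -0.952 2.286
f 2 1 4
f 2 4 3
f 4 1 5
f 4 5 3
f 5 1 6
f 5 6 3
f 6 1 7
f 6 7 3
f 7 1 8
f 7 8 3
f 8 1 9
f 8 9 3
f 9 1 10
f 9 10 3
f 10 1 11
f 10 11 3
f 11 1 12
f 11 12 3
f 12 1 13
f 12 13 3
f 13 1 2
f 13 2 3
f 15 14 18
f 15 18 16
f 16 18 19
f 16 19 17
f 18 14 20
f 18 20 19
f 19 20 21
f 19 21 17
f 20 14 22
f 20 22 21
f 21 22 23
f 21 23 17
f 22 14 24
f 22 24 23
f 23 24 25
f 23 25 17
f 24 14 26
f 24 26 25
f 25 26 27
f 25 27 17
f 26 14 28
f 26 28 27
f 27 28 29
f 27 29 17
f 28 14 30
f 28 30 29
f 29 30 31
f 29 31 17
f 30 14 32
f 30 32 31
f 31 32 33
f 31 33 17
f 32 14 34
f 32 34 33
f 33 34 35
f 33 35 17
f 34 14 36
f 34 36 35
f 35 36 37
f 35 37 17
f 36 14 38
f 36 38 37
f 37 38 39
f 37 39 17
f 38 14 15
f 38 15 39
f 39 15 16
f 39 16 17
f 41 40 43
f 41 43 42
f 43 40 44
f 43 44 42
f 44 40 45
f 44 45 42
f 45 40 46
f 45 46 42
f 46 40 47
f 46 47 42
f 47 40 48
f 47 48 42
f 48 40 49
f 48 49 42
f 49 40 50
f 49 50 42
f 50 40 51
f 50 51 42
f 51 40 41
f 51 41 42
f 53 52 56
f 53 56 54
f 54 56 57
f 54 57 55
f 56 52 58
f 56 58 57
f 57 58 59
f 57 59 55
f 58 52 60
f 58 60 59
f 59 60 61
f 59 61 55
f 60 52 62
f 60 62 61
f 61 62 63
f 61 63 55
f 62 52 64
f 62 64 63
f 63 64 65
f 63 65 55
f 64 52 66
f 64 66 65
f 65 66 67
f 65 67 55
f 66 52 68
f 66 68 67
f 67 68 69
f 67 69 55
f 68 52 70
f 68 70 69
f 69 70 71
f 69 71 55
f 70 52 72
f 70 72 71
f 71 72 73
f 71 73 55
f 72 52 74
f 72 74 73
f 73 74 75
f 73 75 55
f 74 52 76
f 74 76 75
f 75 76 77
f 75 77 55
f 76 52 53
f 76 53 77
f 77 53 54
f 77 54 55
f 78 89 83
f 78 83 79
f 78 79 85
f 78 85 88
f 78 88 89
f 79 83 87
f 83 89 82
f 89 88 80
f 88 85 84
f 85 79 86
f 81 87 82
f 81 82 80
f 81 80 84
f 81 84 86
f 81 86 87
f 82 87 83
f 80 82 89
f 84 80 88
f 86 84 85
f 87 86 79

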